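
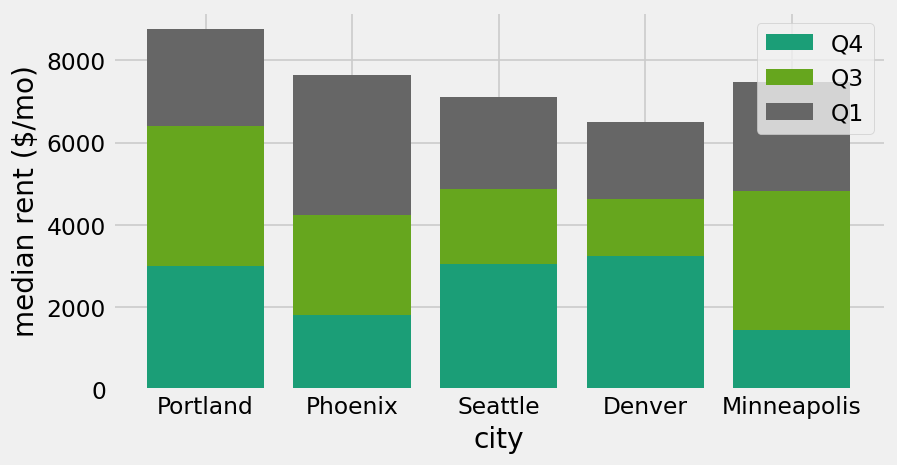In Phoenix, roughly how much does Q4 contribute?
≈ 2000

Q4 top ≈ 2000, bottom ≈ 0; segment ≈ 2000.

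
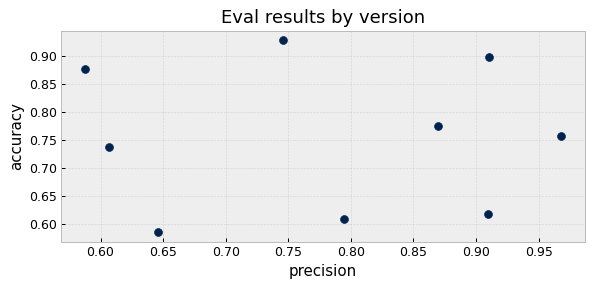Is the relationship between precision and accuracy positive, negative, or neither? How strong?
Points are roughly uncorrelated; weak (|r| ≈ 0.0).

no clear correlation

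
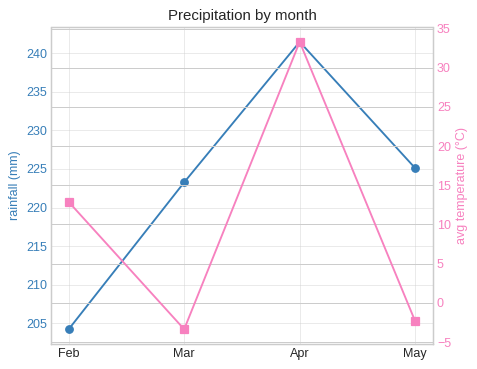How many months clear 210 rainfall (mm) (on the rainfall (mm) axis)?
Above 210: Mar, Apr, May.

3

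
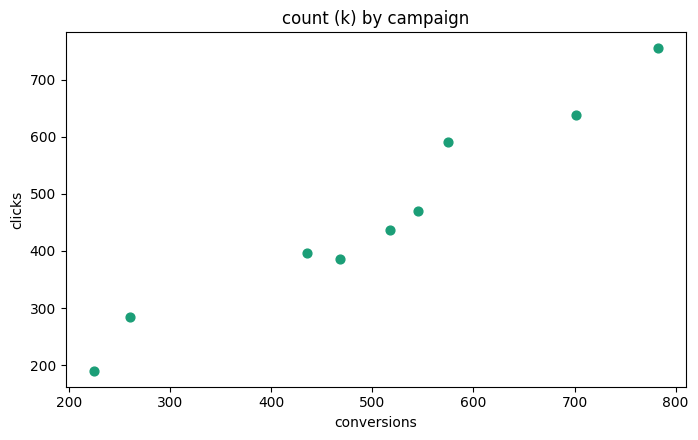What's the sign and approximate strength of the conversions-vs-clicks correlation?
positive, strong

Points are positively correlated; strong (|r| ≈ 1.0).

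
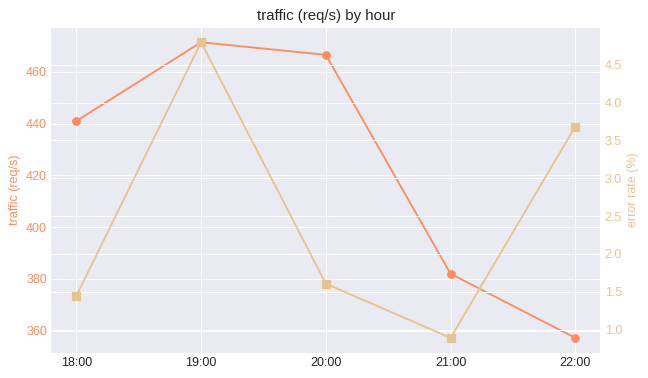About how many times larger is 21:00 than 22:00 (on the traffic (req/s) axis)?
21:00 ≈ 380, 22:00 ≈ 360; 380/360 ≈ 1.06.

≈ 1.06×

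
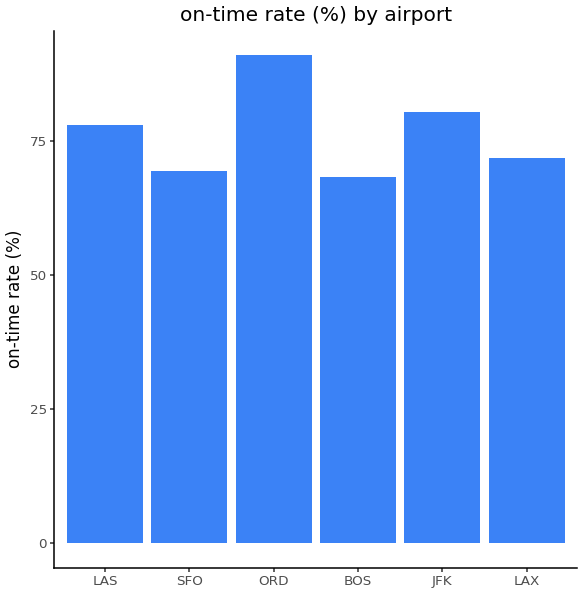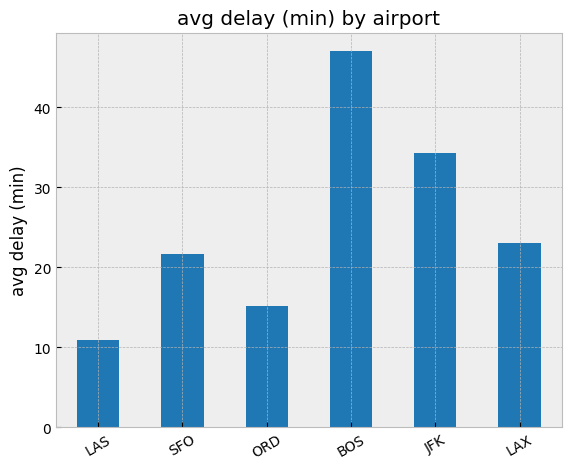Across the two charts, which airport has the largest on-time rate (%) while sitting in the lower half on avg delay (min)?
Chart 2 median avg delay (min) ≈ 20; below-median airports: LAS, SFO, ORD. Among those, ORD has the highest on-time rate (%) (≈ 90).

ORD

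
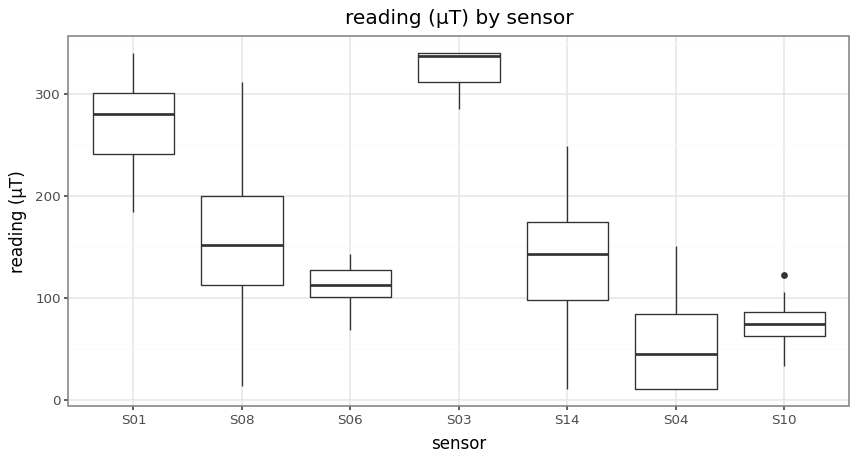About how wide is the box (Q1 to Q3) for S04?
Q3 ≈ 75, Q1 ≈ 0; IQR ≈ 75.

≈ 75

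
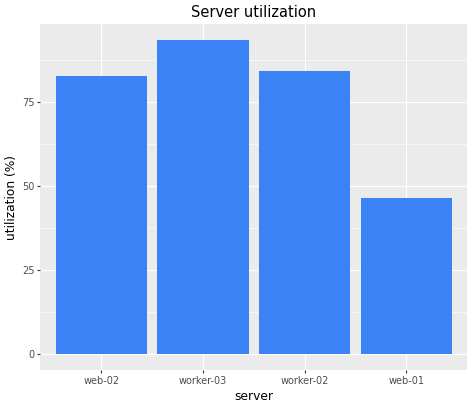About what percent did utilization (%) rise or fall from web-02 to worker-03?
≈ +12.5%

web-02 ≈ 80, worker-03 ≈ 90; (90 − 80) / 80 ≈ +12.5%.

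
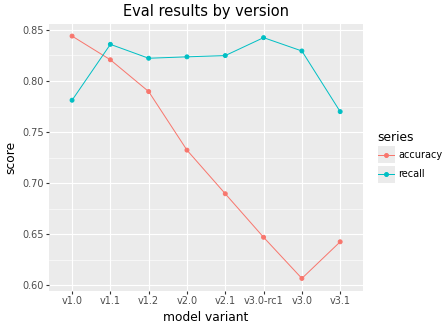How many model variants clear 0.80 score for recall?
6

Above 0.80: v1.1, v1.2, v2.0, v2.1, v3.0-rc1, v3.0.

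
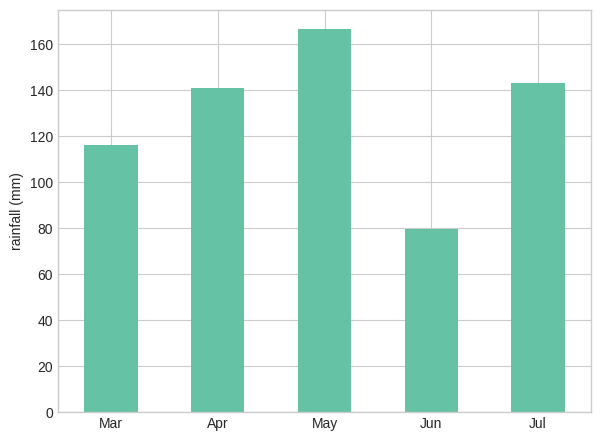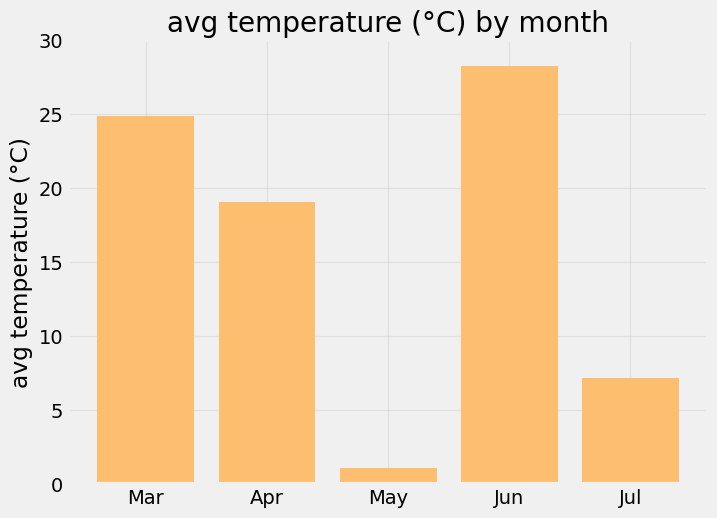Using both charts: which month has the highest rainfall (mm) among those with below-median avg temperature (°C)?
May

Chart 2 median avg temperature (°C) ≈ 20; below-median months: May, Jul. Among those, May has the highest rainfall (mm) (≈ 160).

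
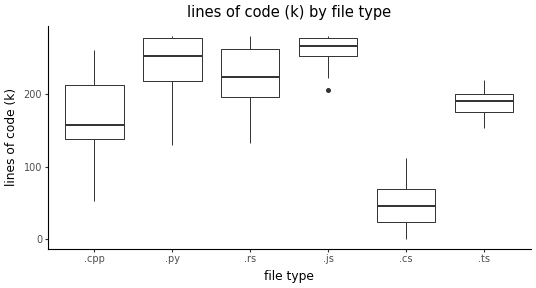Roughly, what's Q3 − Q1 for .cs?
≈ 40

Q3 ≈ 60, Q1 ≈ 20; IQR ≈ 40.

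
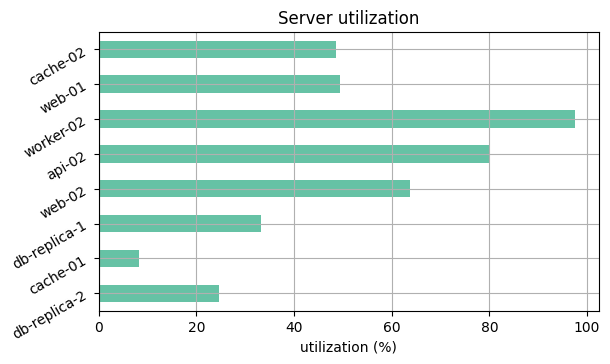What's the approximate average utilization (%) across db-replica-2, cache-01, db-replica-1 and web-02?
≈ 30

(20 + 10 + 30 + 60) / 4 ≈ 30.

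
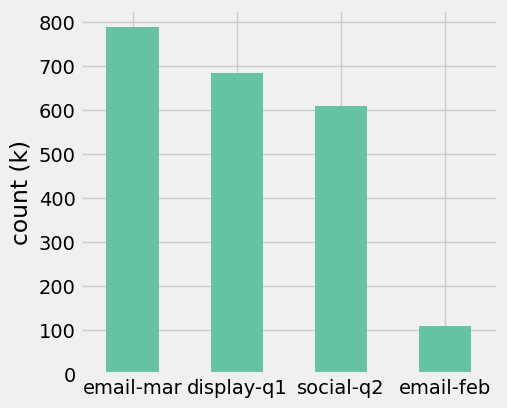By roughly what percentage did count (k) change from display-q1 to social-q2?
display-q1 ≈ 700, social-q2 ≈ 600; (600 − 700) / 700 ≈ -14.3%.

≈ -14.3%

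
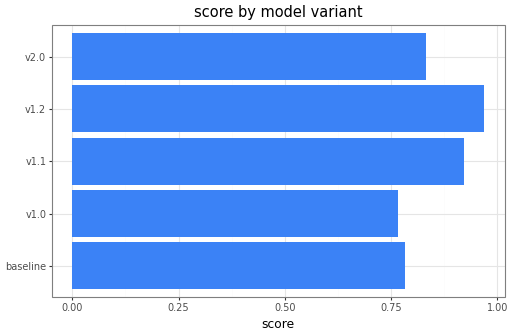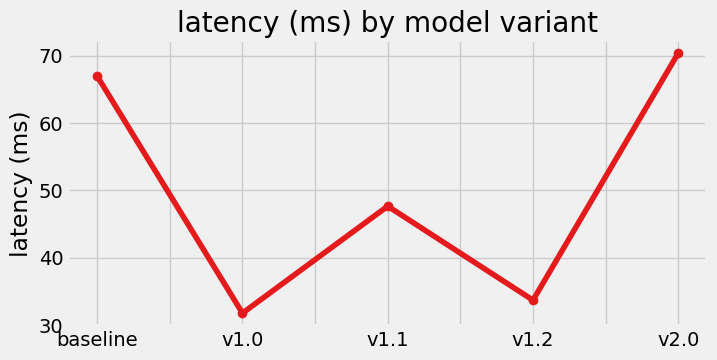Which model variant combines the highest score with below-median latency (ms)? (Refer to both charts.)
Chart 2 median latency (ms) ≈ 50; below-median model variants: v1.0, v1.2. Among those, v1.2 has the highest score (≈ 1).

v1.2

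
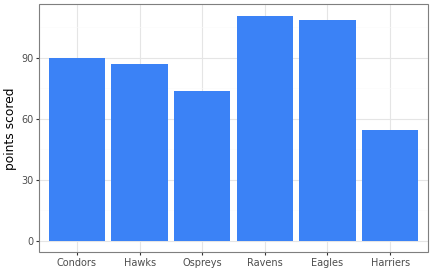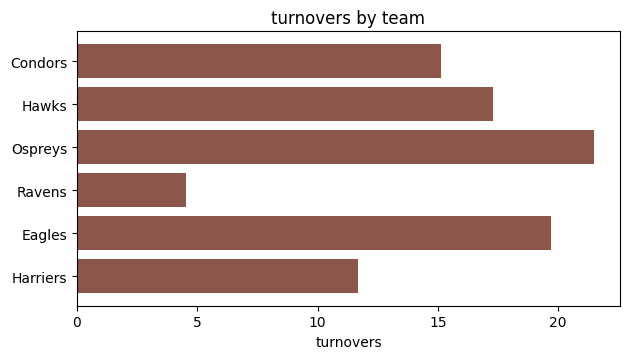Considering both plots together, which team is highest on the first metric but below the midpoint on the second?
Ravens

Chart 2 median turnovers ≈ 16; below-median teams: Condors, Ravens, Harriers. Among those, Ravens has the highest points scored (≈ 120).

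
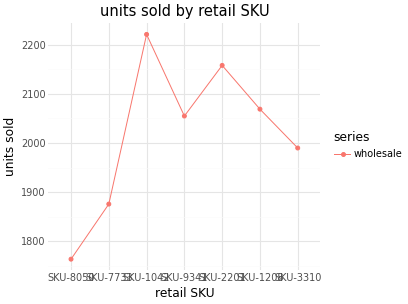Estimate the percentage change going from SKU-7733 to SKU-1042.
≈ +15.8%

SKU-7733 ≈ 1900, SKU-1042 ≈ 2200; (2200 − 1900) / 1900 ≈ +15.8%.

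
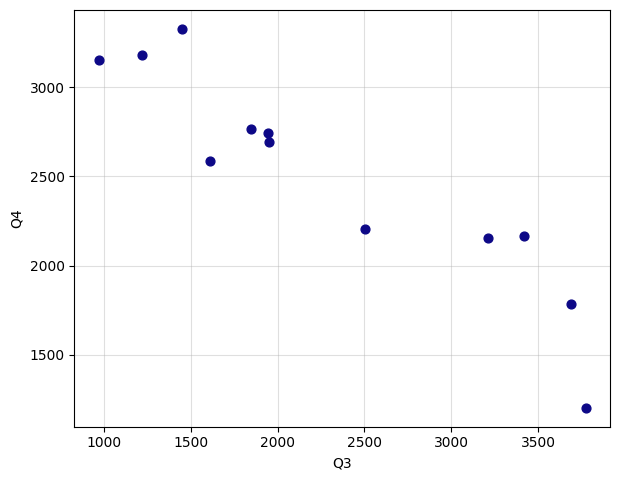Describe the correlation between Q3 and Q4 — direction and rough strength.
negative, strong

Points are negatively correlated; strong (|r| ≈ 0.9).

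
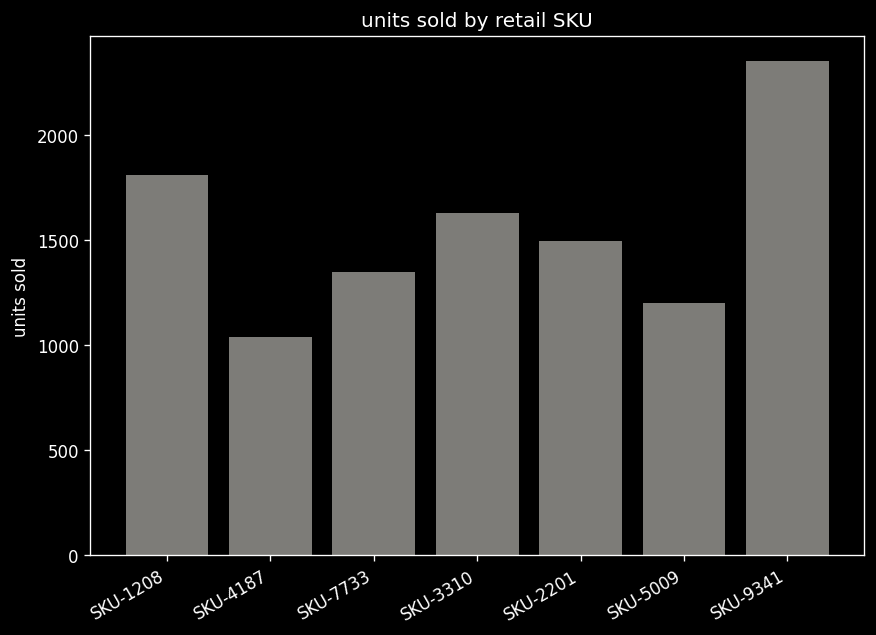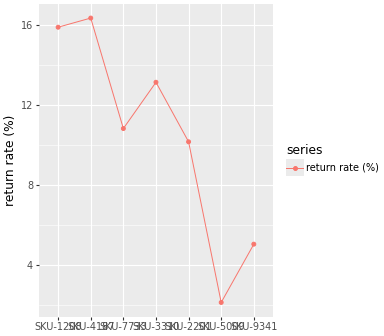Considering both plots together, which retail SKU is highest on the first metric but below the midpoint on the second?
Chart 2 median return rate (%) ≈ 10; below-median retail SKUs: SKU-2201, SKU-5009, SKU-9341. Among those, SKU-9341 has the highest units sold (≈ 2500).

SKU-9341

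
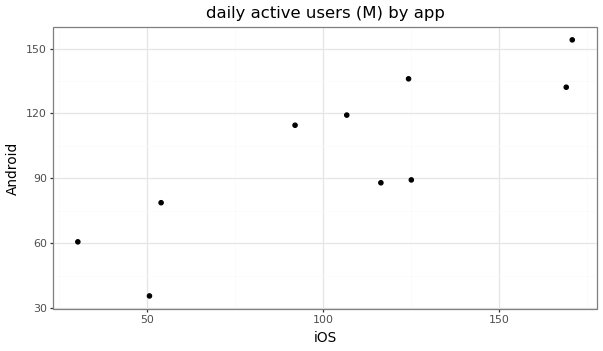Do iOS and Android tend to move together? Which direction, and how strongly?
Points are positively correlated; strong (|r| ≈ 0.8).

positive, strong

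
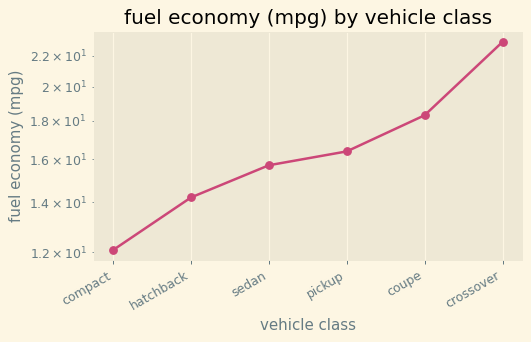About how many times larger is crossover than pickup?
crossover ≈ 23, pickup ≈ 16; 23/16 ≈ 1.44.

≈ 1.44×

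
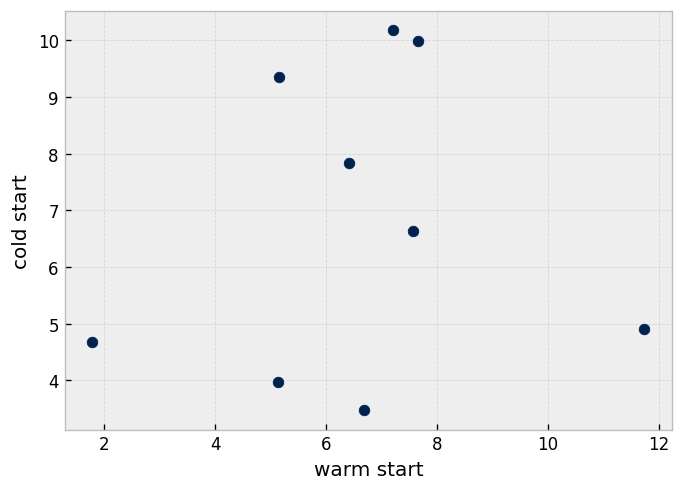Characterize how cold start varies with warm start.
no clear correlation

Points are roughly uncorrelated; weak (|r| ≈ 0.1).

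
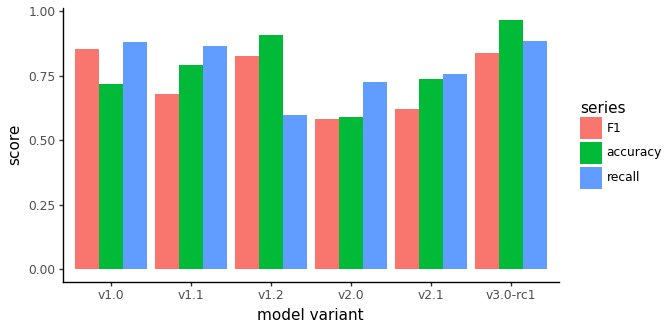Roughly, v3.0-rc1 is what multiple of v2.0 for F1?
≈ 1.33×

v3.0-rc1 ≈ 0.8, v2.0 ≈ 0.6; 0.8/0.6 ≈ 1.33.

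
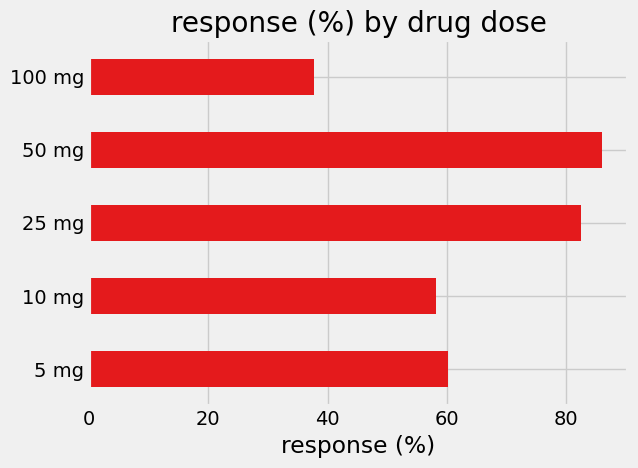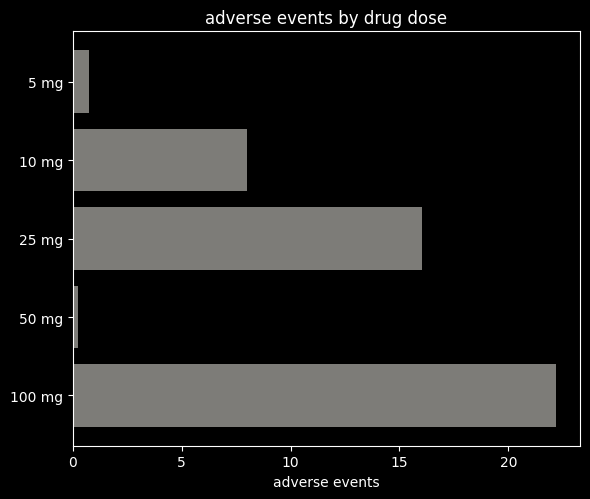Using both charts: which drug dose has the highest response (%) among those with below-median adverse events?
Chart 2 median adverse events ≈ 10; below-median drug doses: 5 mg, 50 mg. Among those, 50 mg has the highest response (%) (≈ 90).

50 mg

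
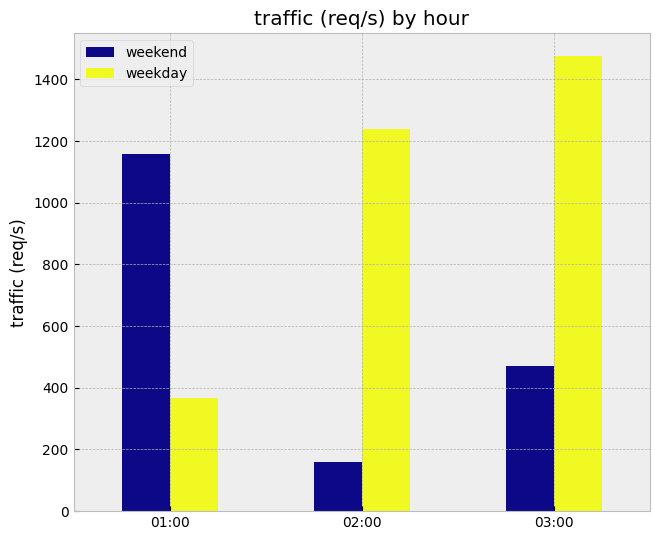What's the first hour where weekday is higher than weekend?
02:00

01:00: weekday ≈ 400 vs weekend ≈ 1200 (not yet); 02:00: weekday ≈ 1200 vs weekend ≈ 200 (first crossover).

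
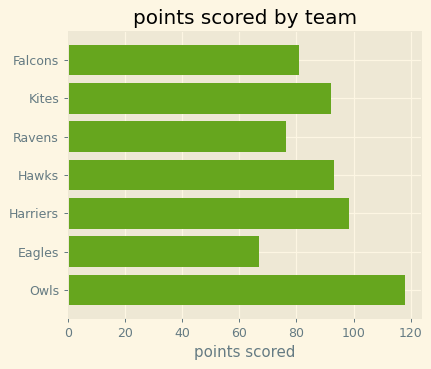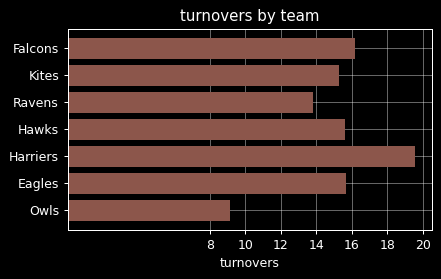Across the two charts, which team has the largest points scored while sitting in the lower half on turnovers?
Owls

Chart 2 median turnovers ≈ 16; below-median teams: Kites, Ravens, Owls. Among those, Owls has the highest points scored (≈ 120).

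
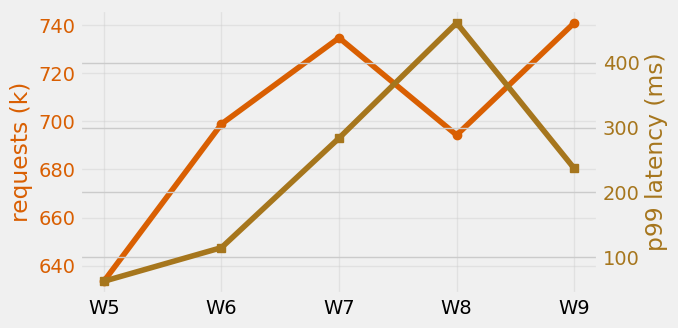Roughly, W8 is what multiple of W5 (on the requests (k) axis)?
≈ 1.1×

W8 ≈ 690, W5 ≈ 630; 690/630 ≈ 1.1.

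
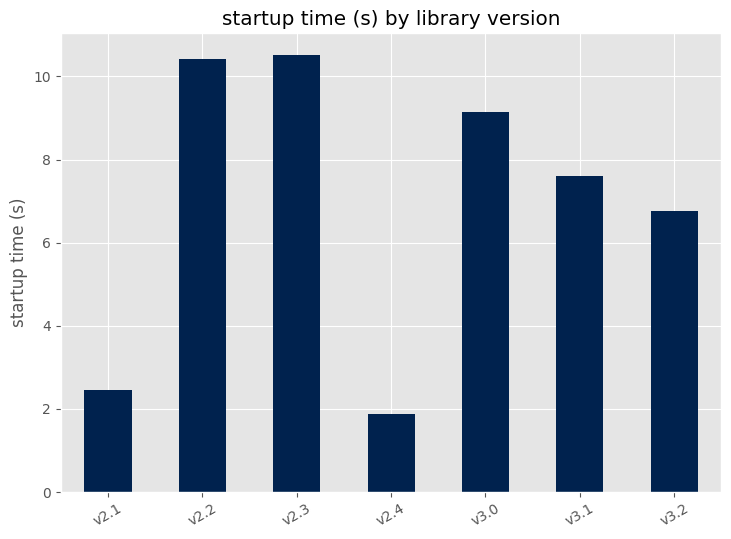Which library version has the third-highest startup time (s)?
Top 4: v2.3 ≈ 11, v2.2 ≈ 10, v3.0 ≈ 9, v3.1 ≈ 8.

v3.0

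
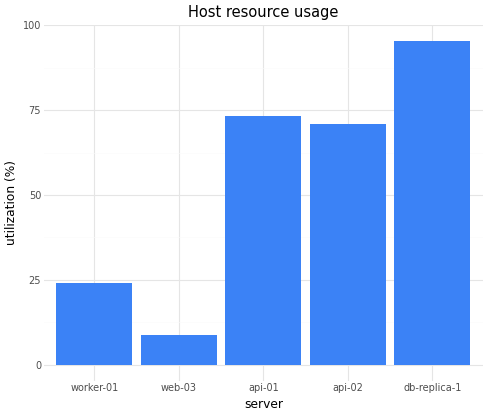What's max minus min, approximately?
Max db-replica-1 ≈ 100, min web-03 ≈ 10; range ≈ 90.

≈ 90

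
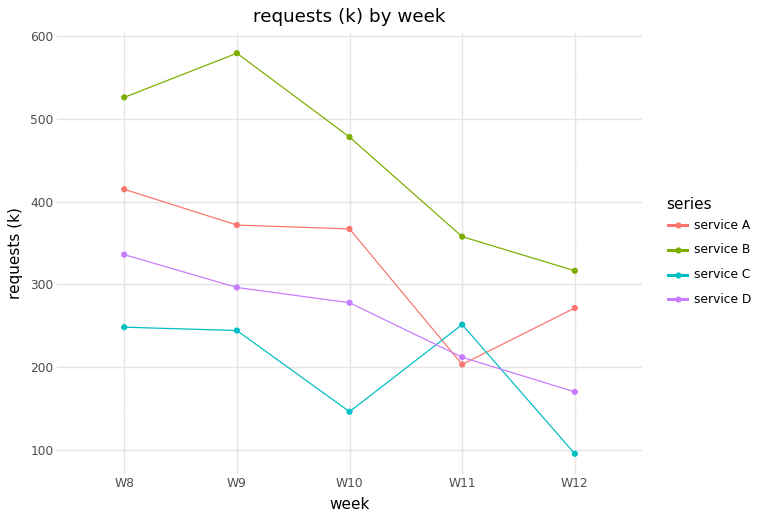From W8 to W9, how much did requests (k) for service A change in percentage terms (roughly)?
≈ -12.5%

W8 ≈ 400, W9 ≈ 350; (350 − 400) / 400 ≈ -12.5%.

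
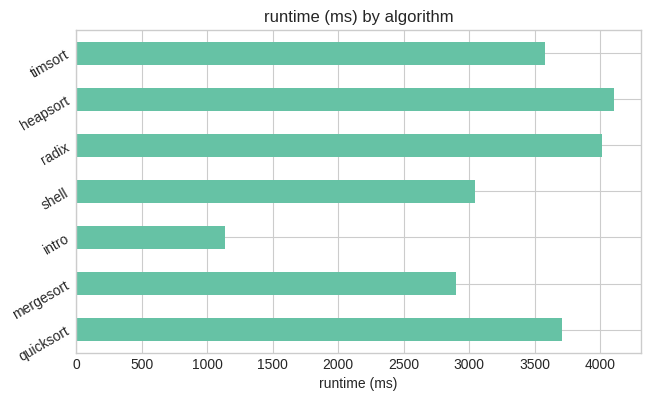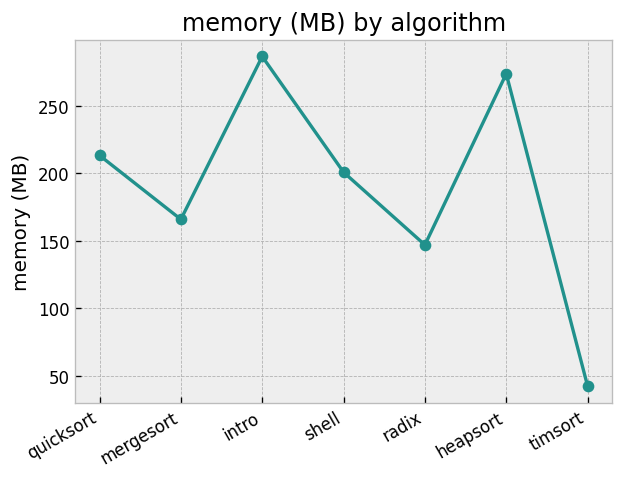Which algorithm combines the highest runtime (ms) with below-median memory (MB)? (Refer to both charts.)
Chart 2 median memory (MB) ≈ 200; below-median algorithms: mergesort, radix, timsort. Among those, radix has the highest runtime (ms) (≈ 4000).

radix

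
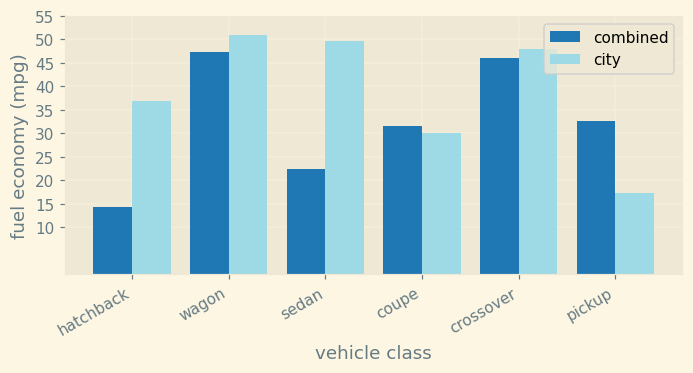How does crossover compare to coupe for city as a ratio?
crossover ≈ 50, coupe ≈ 30; 50/30 ≈ 1.67.

≈ 1.67×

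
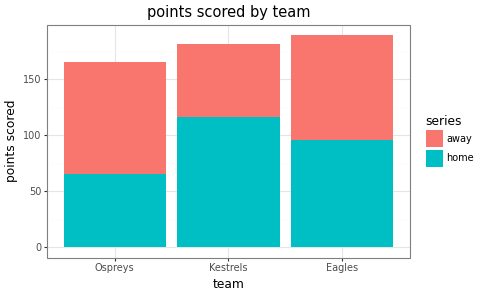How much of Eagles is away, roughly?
≈ 80

away top ≈ 180, bottom ≈ 100; segment ≈ 80.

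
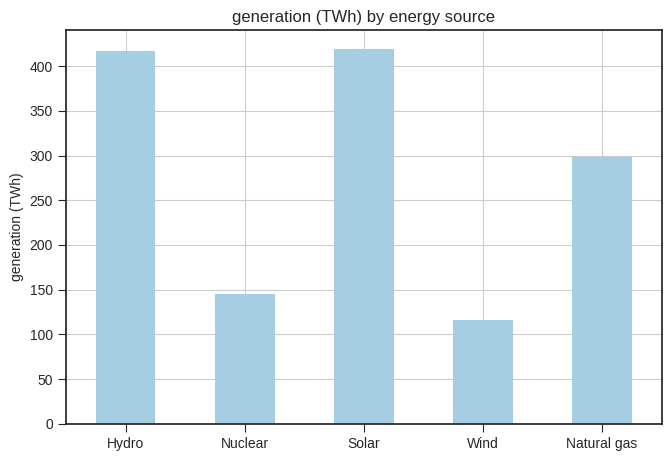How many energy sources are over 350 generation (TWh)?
2

Above 350: Hydro, Solar.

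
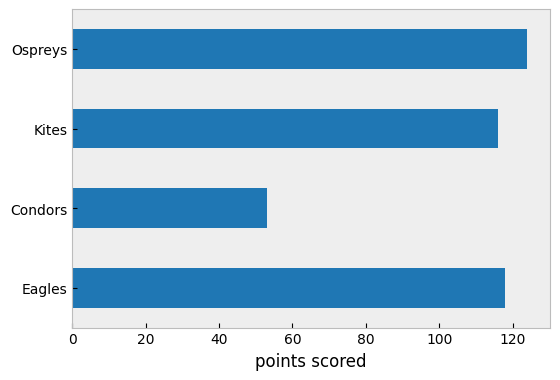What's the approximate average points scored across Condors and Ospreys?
≈ 90

(60 + 120) / 2 ≈ 90.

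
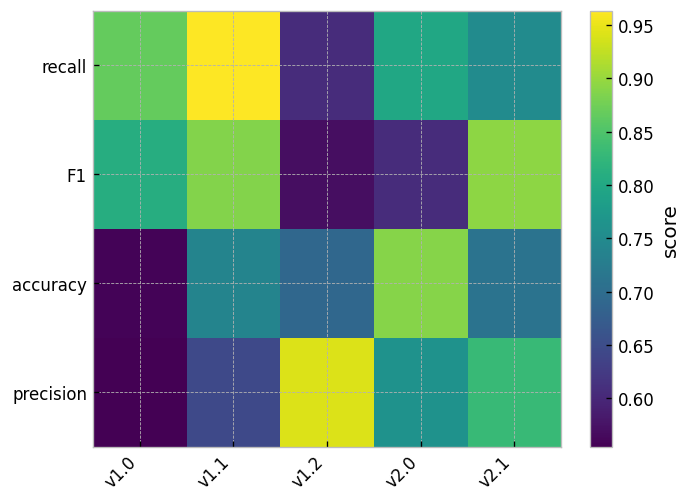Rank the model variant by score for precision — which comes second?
Top 3 for precision: v1.2 ≈ 0.95, v2.1 ≈ 0.85, v2.0 ≈ 0.75.

v2.1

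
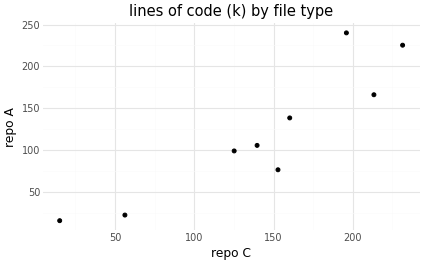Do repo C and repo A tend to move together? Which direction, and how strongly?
Points are positively correlated; strong (|r| ≈ 0.9).

positive, strong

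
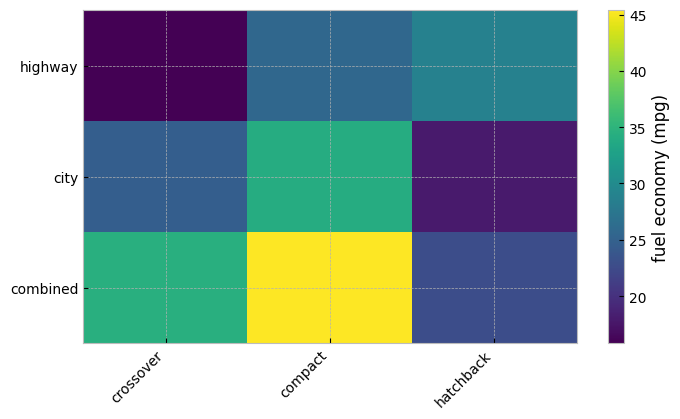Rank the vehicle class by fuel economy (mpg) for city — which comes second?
Top 3 for city: compact ≈ 35, crossover ≈ 25, hatchback ≈ 20.

crossover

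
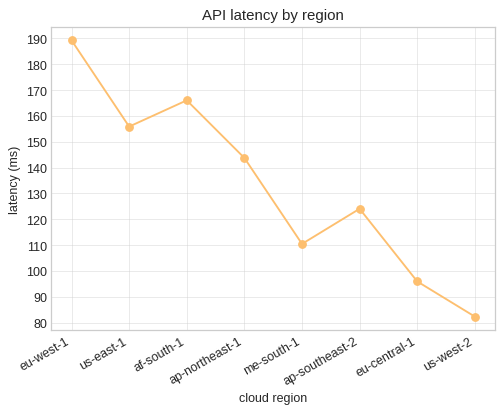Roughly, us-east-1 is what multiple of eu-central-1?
≈ 1.6×

us-east-1 ≈ 160, eu-central-1 ≈ 100; 160/100 ≈ 1.6.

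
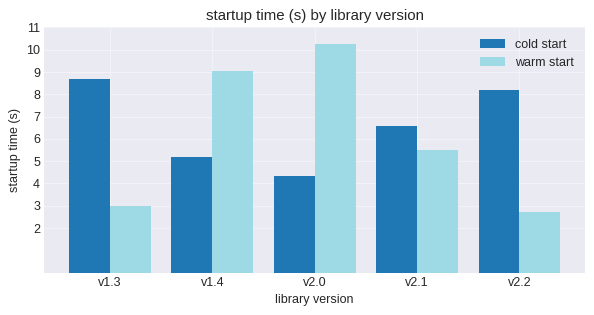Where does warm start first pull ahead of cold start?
v1.4

v1.3: warm start ≈ 3 vs cold start ≈ 9 (not yet); v1.4: warm start ≈ 9 vs cold start ≈ 5 (first crossover).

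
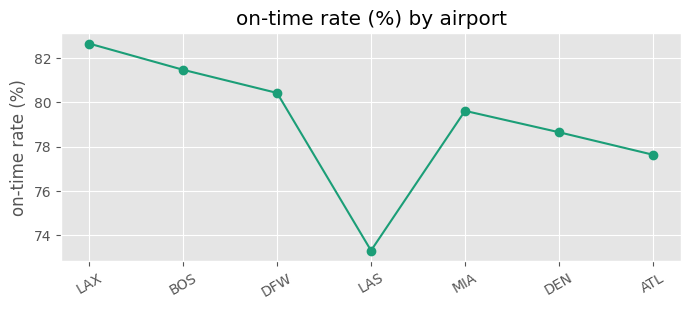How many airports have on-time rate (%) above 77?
6

Above 77: LAX, BOS, DFW, MIA, DEN, ATL.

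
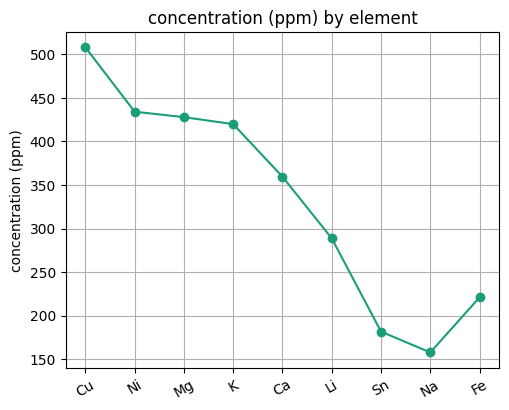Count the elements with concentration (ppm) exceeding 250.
6

Above 250: Cu, Ni, Mg, K, Ca, Li.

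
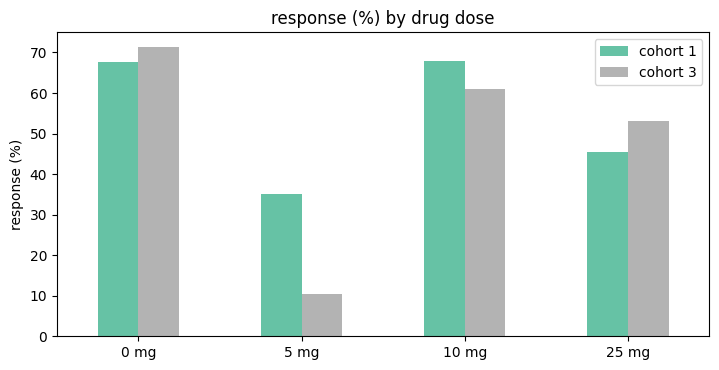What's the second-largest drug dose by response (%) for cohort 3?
10 mg

Top 3 for cohort 3: 0 mg ≈ 70, 10 mg ≈ 60, 25 mg ≈ 50.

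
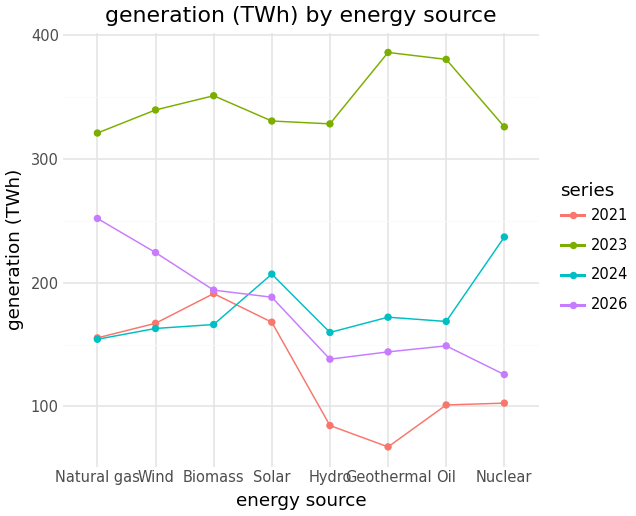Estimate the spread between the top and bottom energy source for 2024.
Max Nuclear ≈ 250, min Natural gas ≈ 150; range ≈ 100.

≈ 100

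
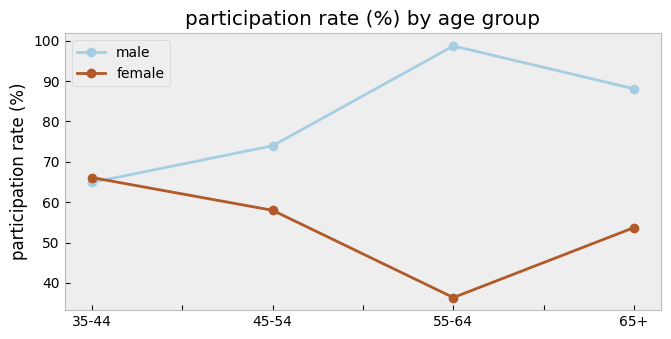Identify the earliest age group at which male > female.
35-44: male ≈ 60 vs female ≈ 70 (not yet); 45-54: male ≈ 70 vs female ≈ 60 (first crossover).

45-54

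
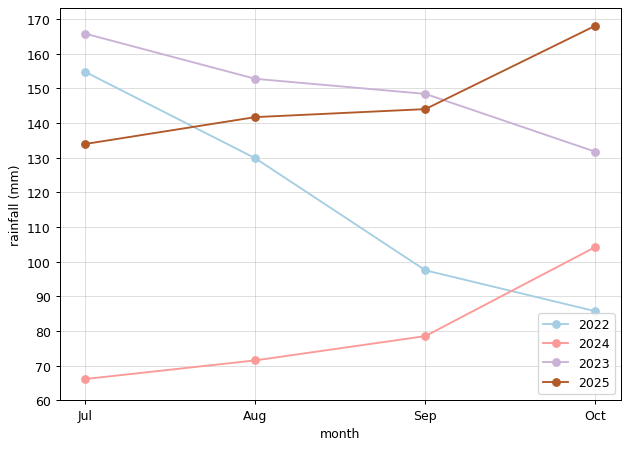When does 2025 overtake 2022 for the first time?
Jul: 2025 ≈ 130 vs 2022 ≈ 150 (not yet); Aug: 2025 ≈ 140 vs 2022 ≈ 130 (first crossover).

Aug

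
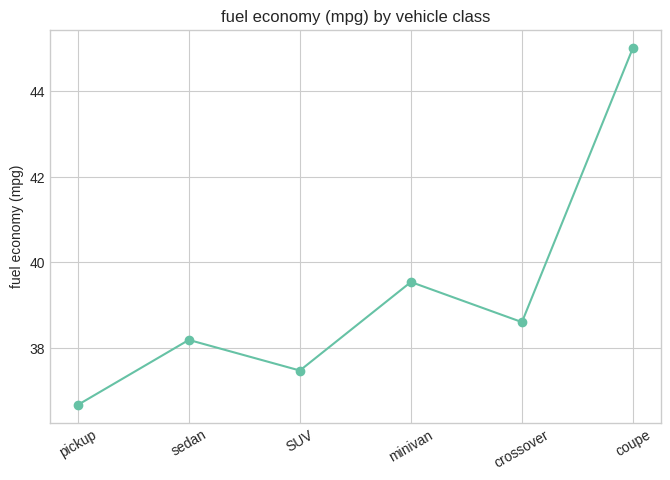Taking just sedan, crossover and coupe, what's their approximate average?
≈ 41

(38 + 39 + 45) / 3 ≈ 41.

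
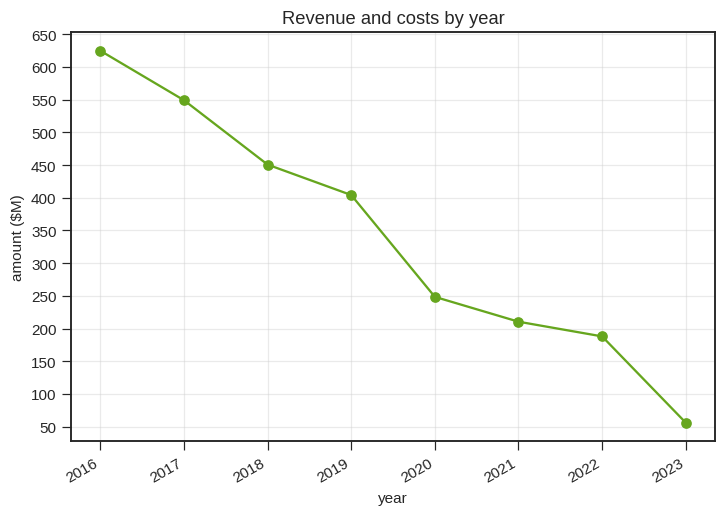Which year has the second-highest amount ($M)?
Top 3: 2016 ≈ 600, 2017 ≈ 550, 2018 ≈ 450.

2017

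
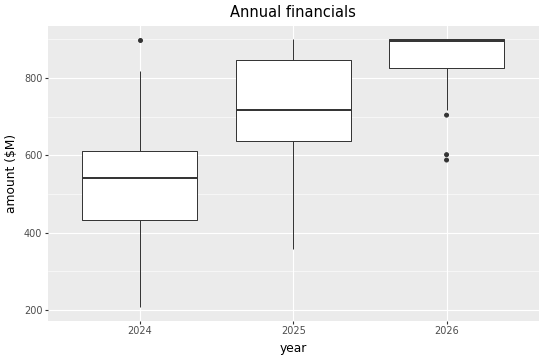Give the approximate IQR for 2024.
Q3 ≈ 600, Q1 ≈ 450; IQR ≈ 150.

≈ 150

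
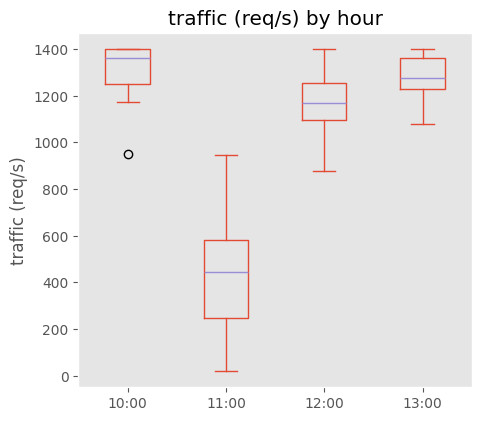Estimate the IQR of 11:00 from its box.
Q3 ≈ 600, Q1 ≈ 200; IQR ≈ 400.

≈ 400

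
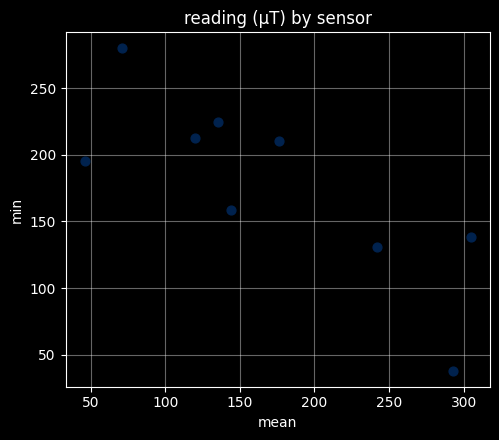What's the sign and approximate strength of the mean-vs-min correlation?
Points are negatively correlated; strong (|r| ≈ 0.8).

negative, strong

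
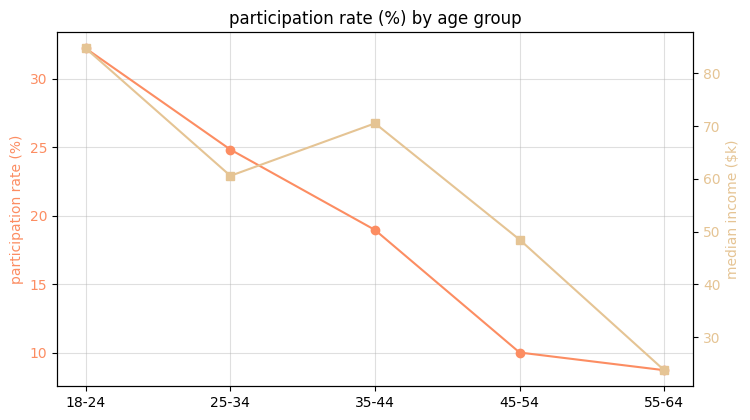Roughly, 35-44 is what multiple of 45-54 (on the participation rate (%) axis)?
35-44 ≈ 18, 45-54 ≈ 10; 18/10 ≈ 1.8.

≈ 1.8×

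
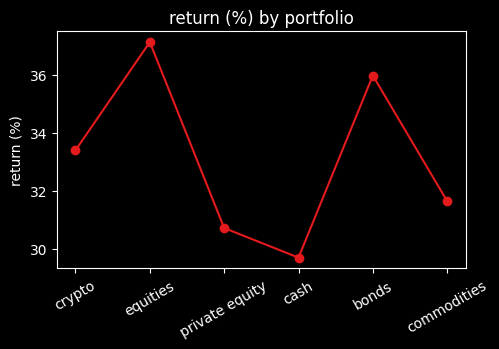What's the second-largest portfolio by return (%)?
bonds

Top 3: equities ≈ 37, bonds ≈ 36, crypto ≈ 33.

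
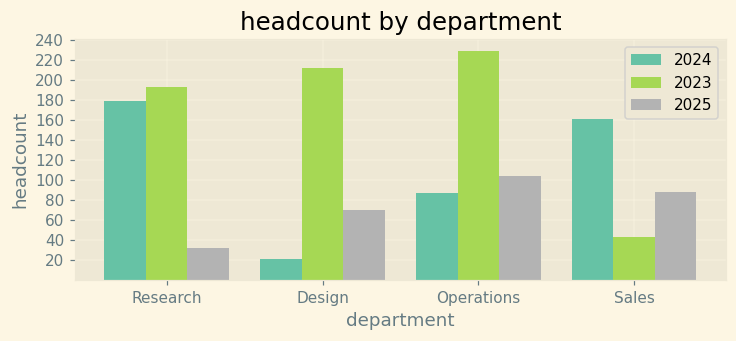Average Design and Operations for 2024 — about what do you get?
(20 + 80) / 2 ≈ 50.

≈ 50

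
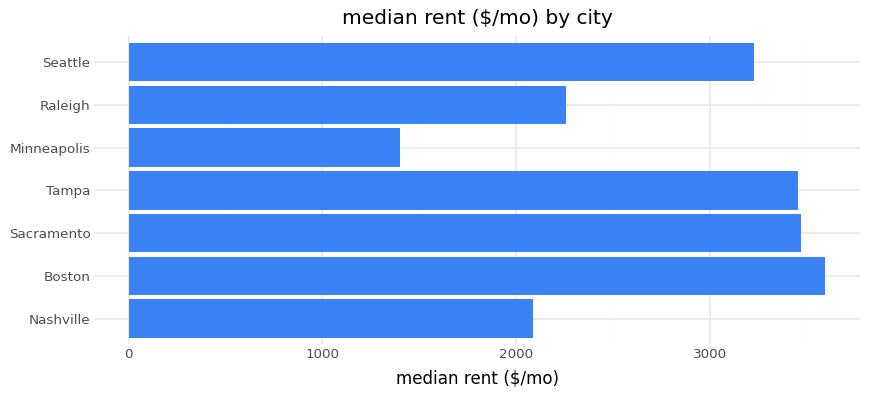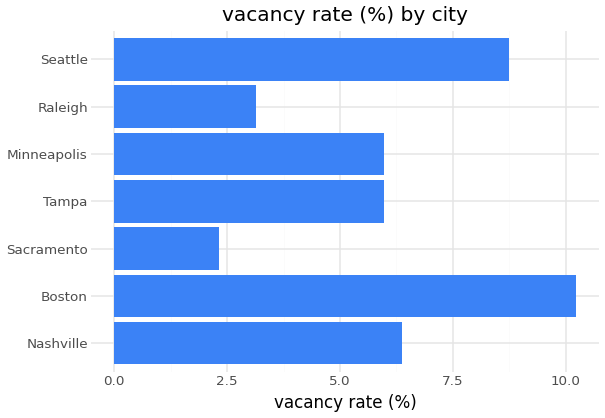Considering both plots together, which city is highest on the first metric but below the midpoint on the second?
Chart 2 median vacancy rate (%) ≈ 6; below-median cities: Sacramento, Minneapolis, Raleigh. Among those, Sacramento has the highest median rent ($/mo) (≈ 3500).

Sacramento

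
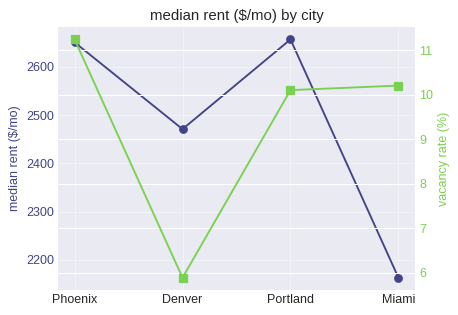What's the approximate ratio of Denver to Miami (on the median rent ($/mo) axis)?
Denver ≈ 2450, Miami ≈ 2150; 2450/2150 ≈ 1.14.

≈ 1.14×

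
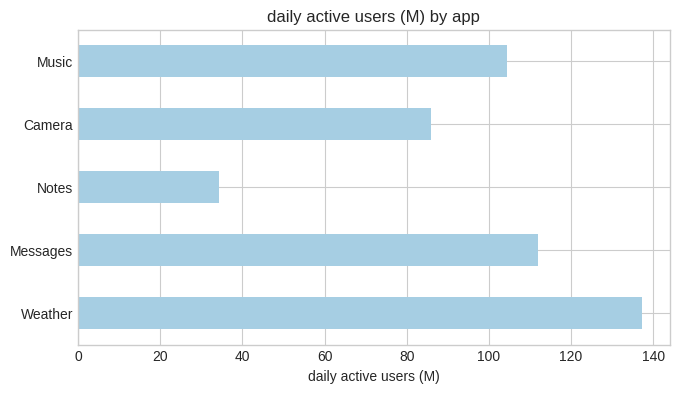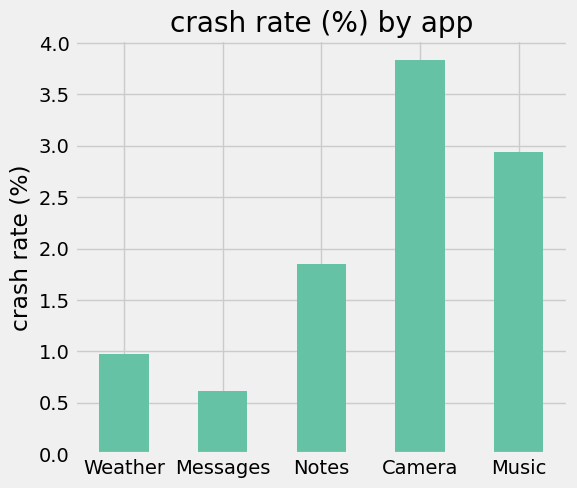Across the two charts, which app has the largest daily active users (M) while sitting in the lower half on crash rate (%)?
Chart 2 median crash rate (%) ≈ 2; below-median apps: Weather, Messages. Among those, Weather has the highest daily active users (M) (≈ 140).

Weather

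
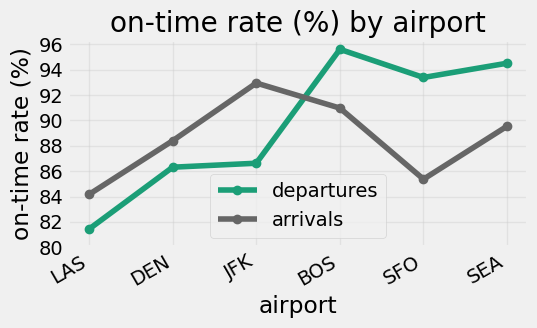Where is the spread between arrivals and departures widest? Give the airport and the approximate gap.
SFO: arrivals ≈ 86, departures ≈ 94 → gap ≈ 8. Next-largest (JFK) is only ≈ 6.

SFO, ≈ 8 %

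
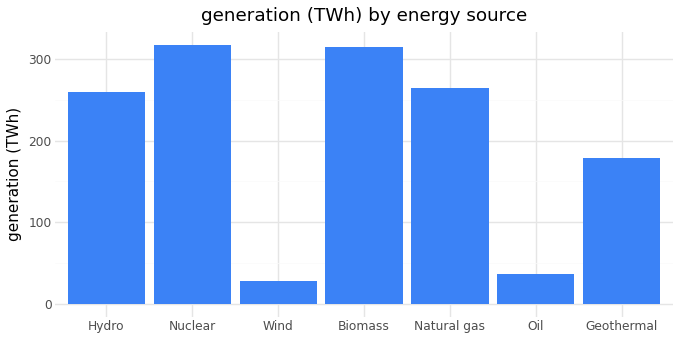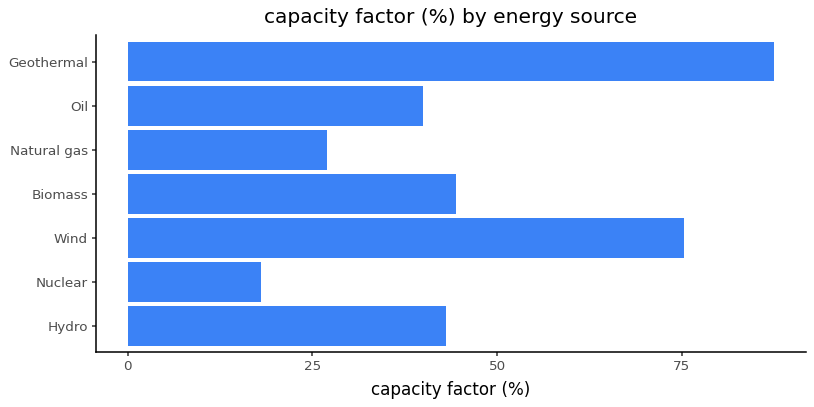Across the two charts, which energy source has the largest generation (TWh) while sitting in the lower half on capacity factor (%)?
Chart 2 median capacity factor (%) ≈ 40; below-median energy sources: Nuclear, Natural gas, Oil. Among those, Nuclear has the highest generation (TWh) (≈ 300).

Nuclear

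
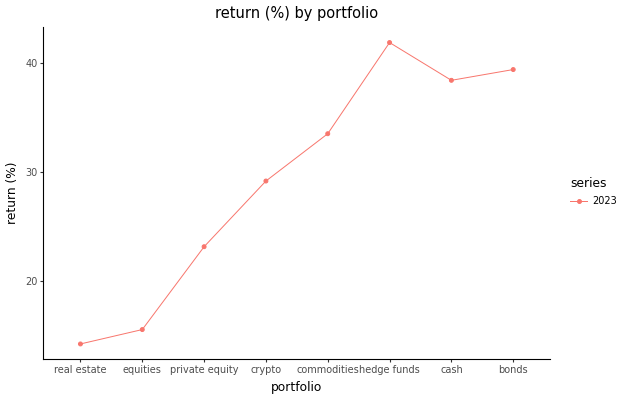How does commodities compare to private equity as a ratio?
≈ 1.4×

commodities ≈ 35, private equity ≈ 25; 35/25 ≈ 1.4.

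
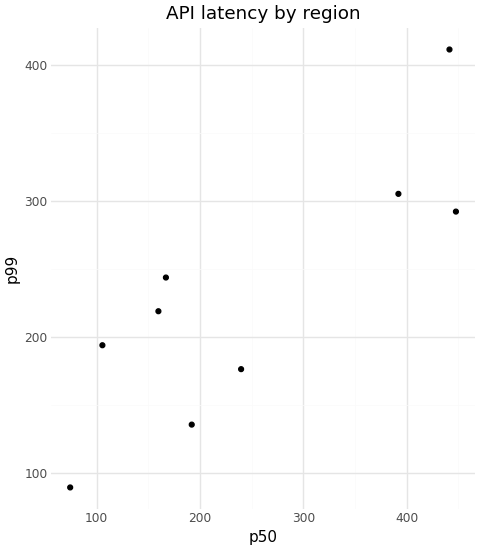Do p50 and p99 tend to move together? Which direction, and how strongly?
Points are positively correlated; strong (|r| ≈ 0.8).

positive, strong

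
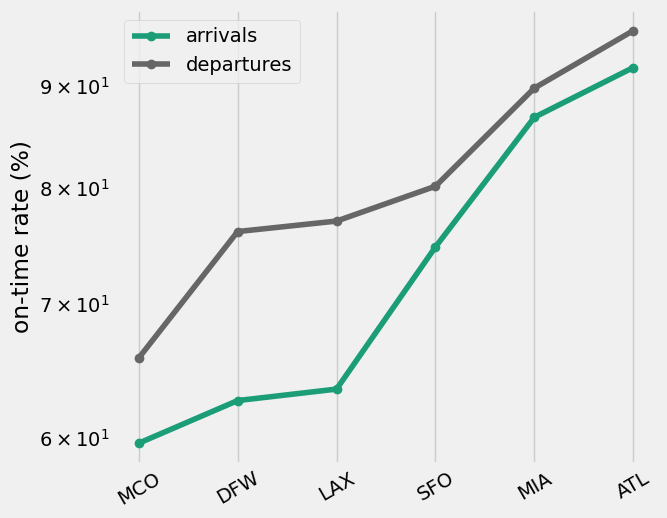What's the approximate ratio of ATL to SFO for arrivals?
ATL ≈ 90, SFO ≈ 75; 90/75 ≈ 1.2.

≈ 1.2×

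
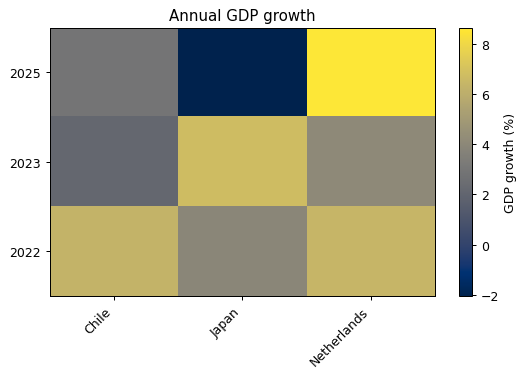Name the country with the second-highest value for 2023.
Top 3 for 2023: Japan ≈ 7, Netherlands ≈ 4, Chile ≈ 2.

Netherlands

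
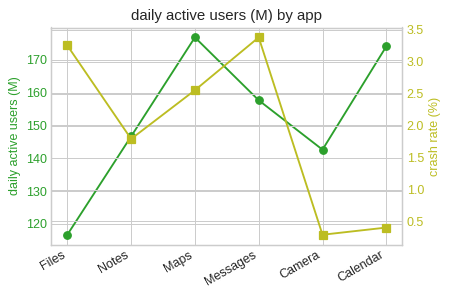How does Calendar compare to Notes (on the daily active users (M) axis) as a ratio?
≈ 1.13×

Calendar ≈ 170, Notes ≈ 150; 170/150 ≈ 1.13.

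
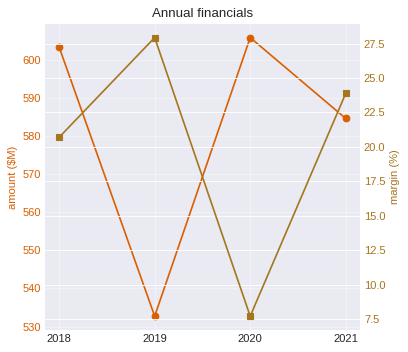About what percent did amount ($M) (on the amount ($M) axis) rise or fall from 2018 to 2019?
≈ -11.7%

2018 ≈ 600, 2019 ≈ 530; (530 − 600) / 600 ≈ -11.7%.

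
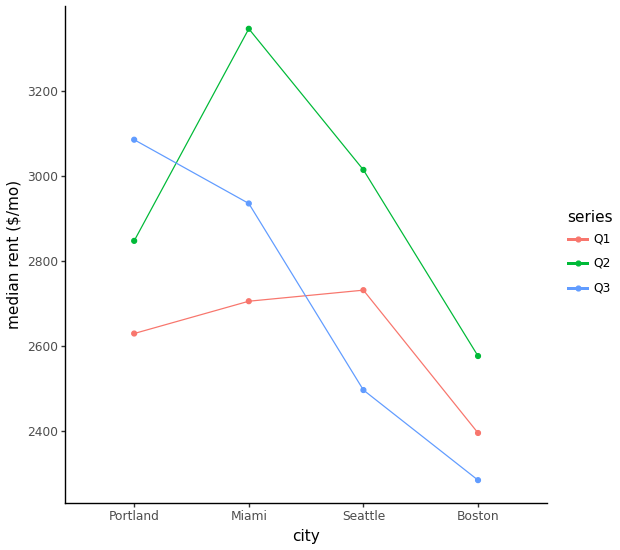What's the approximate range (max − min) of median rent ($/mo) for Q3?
Max Portland ≈ 3100, min Boston ≈ 2300; range ≈ 800.

≈ 800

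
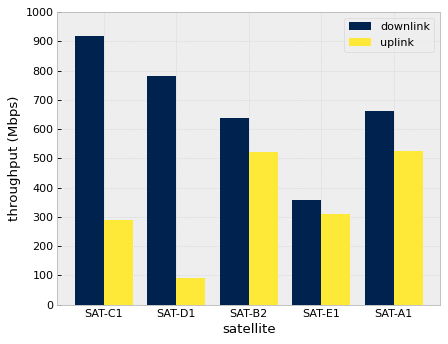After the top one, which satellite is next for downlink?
Top 3 for downlink: SAT-C1 ≈ 900, SAT-D1 ≈ 800, SAT-A1 ≈ 700.

SAT-D1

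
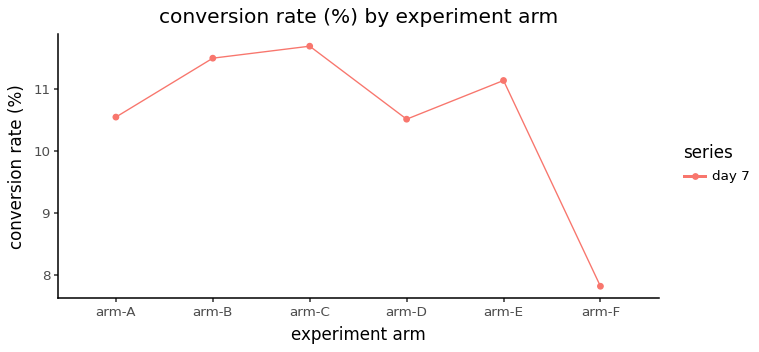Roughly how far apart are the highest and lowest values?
Max arm-C ≈ 11.5, min arm-F ≈ 8.0; range ≈ 3.5.

≈ 3.5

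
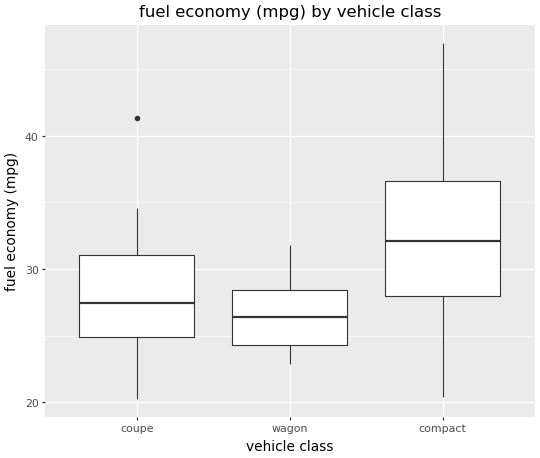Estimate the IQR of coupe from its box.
Q3 ≈ 31, Q1 ≈ 25; IQR ≈ 6.

≈ 6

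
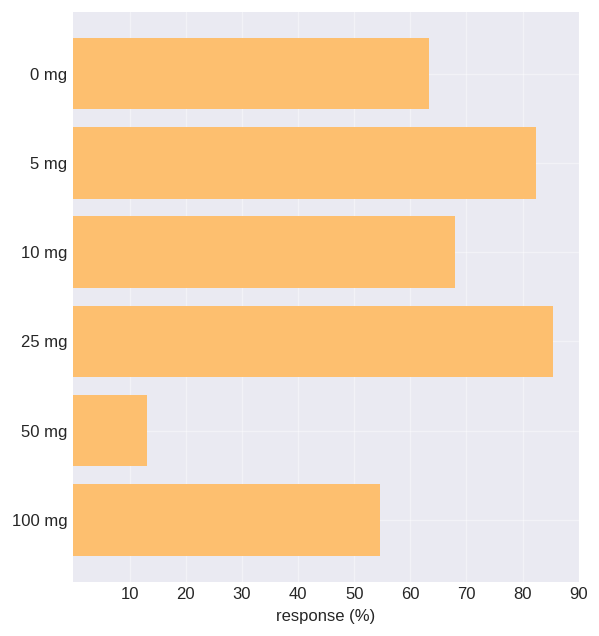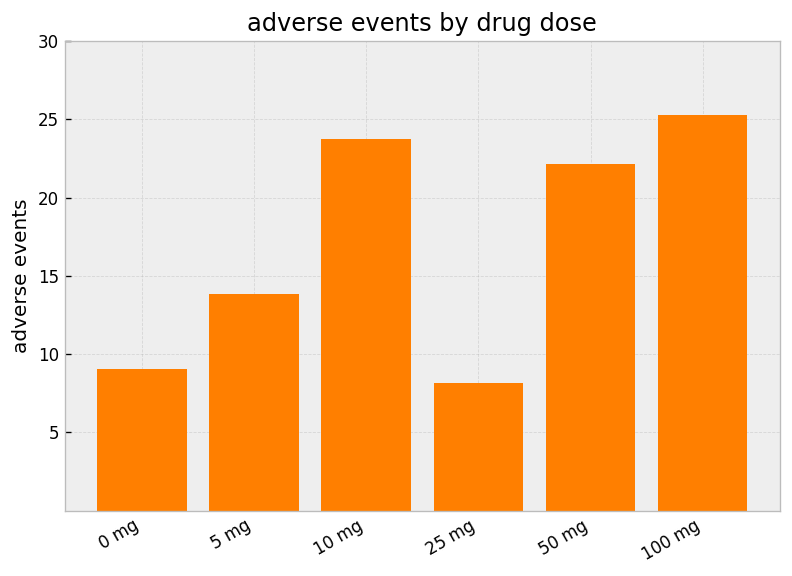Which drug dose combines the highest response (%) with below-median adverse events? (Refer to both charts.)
25 mg

Chart 2 median adverse events ≈ 20; below-median drug doses: 0 mg, 5 mg, 25 mg. Among those, 25 mg has the highest response (%) (≈ 90).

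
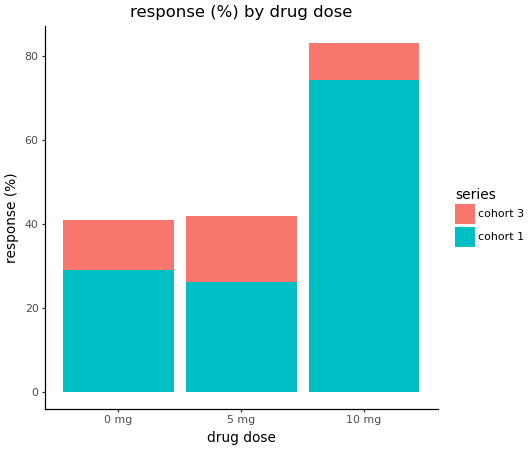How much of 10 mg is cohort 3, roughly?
≈ 10

cohort 3 top ≈ 80, bottom ≈ 70; segment ≈ 10.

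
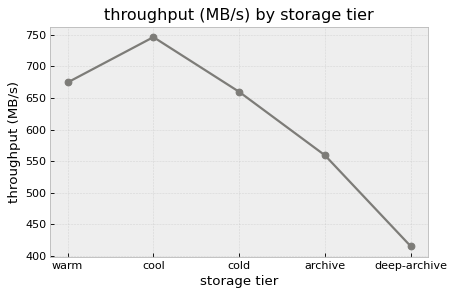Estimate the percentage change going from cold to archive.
≈ -15.4%

cold ≈ 650, archive ≈ 550; (550 − 650) / 650 ≈ -15.4%.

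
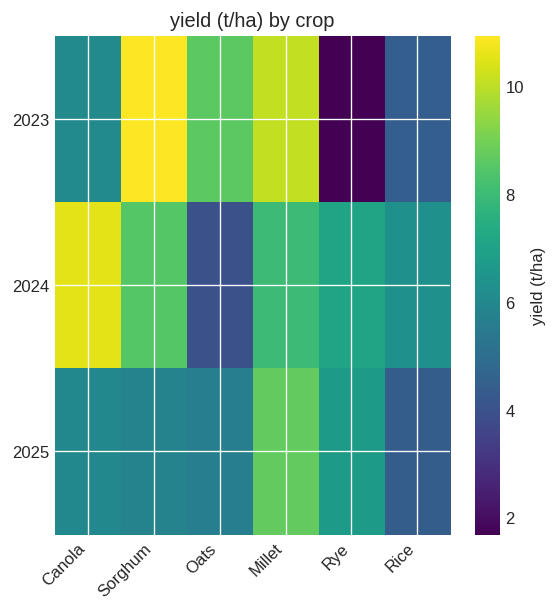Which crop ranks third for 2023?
Oats

Top 4 for 2023: Sorghum ≈ 11, Millet ≈ 10, Oats ≈ 9, Canola ≈ 6.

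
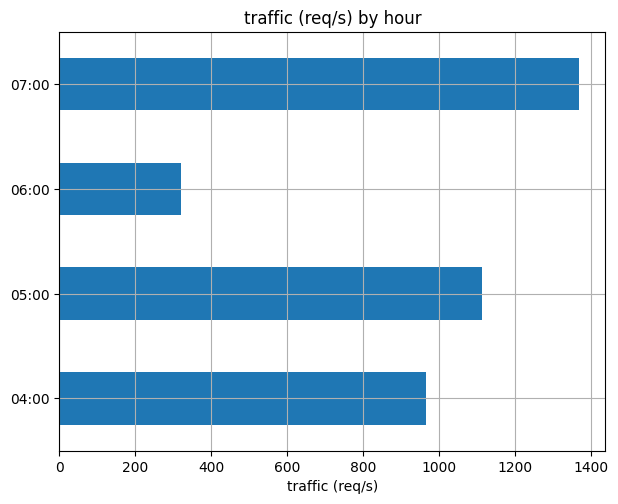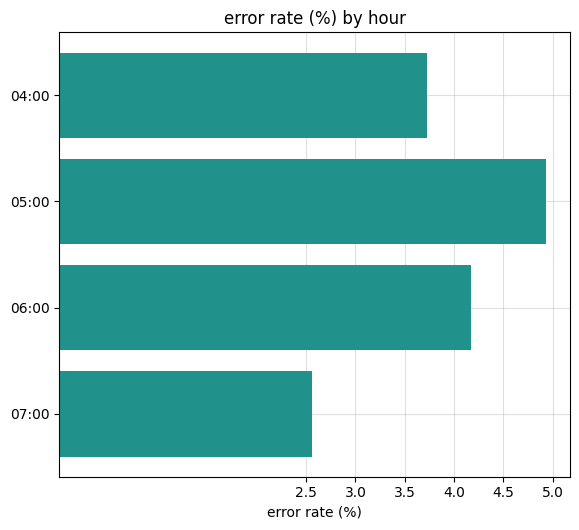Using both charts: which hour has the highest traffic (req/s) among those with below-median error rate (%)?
07:00

Chart 2 median error rate (%) ≈ 4; below-median hours: 04:00, 07:00. Among those, 07:00 has the highest traffic (req/s) (≈ 1400).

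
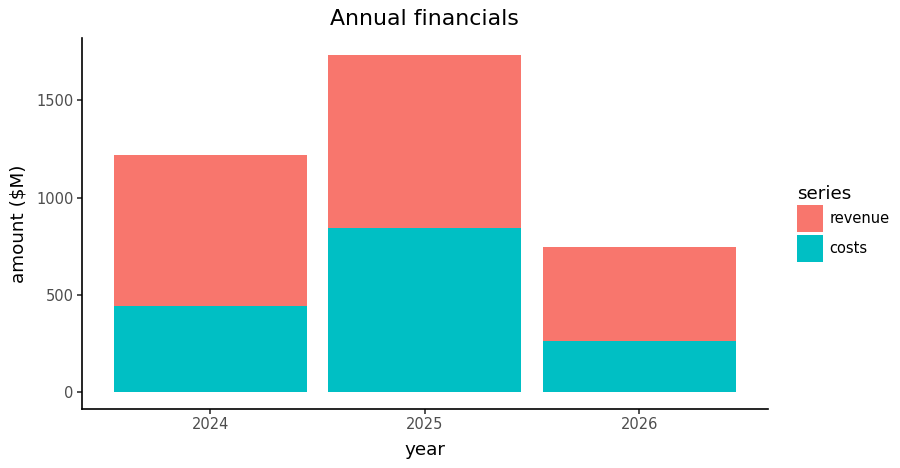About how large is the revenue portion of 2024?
≈ 800

revenue top ≈ 1200, bottom ≈ 400; segment ≈ 800.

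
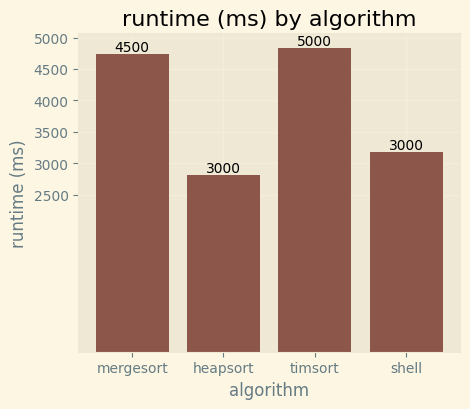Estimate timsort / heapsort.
≈ 1.67×

timsort ≈ 5000, heapsort ≈ 3000; 5000/3000 ≈ 1.67.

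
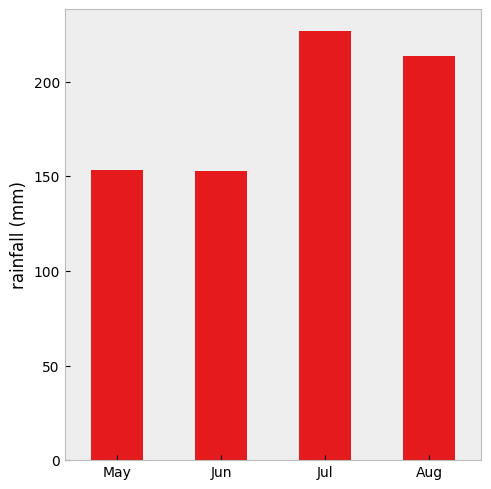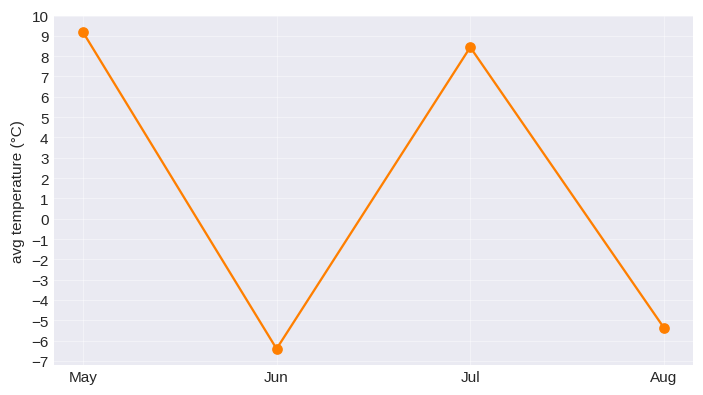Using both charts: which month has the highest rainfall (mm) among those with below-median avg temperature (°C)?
Chart 2 median avg temperature (°C) ≈ 2; below-median months: Jun, Aug. Among those, Aug has the highest rainfall (mm) (≈ 225).

Aug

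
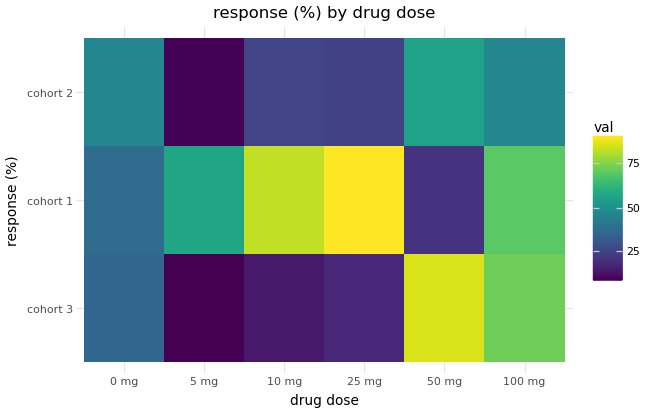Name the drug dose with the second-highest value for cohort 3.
100 mg

Top 3 for cohort 3: 50 mg ≈ 90, 100 mg ≈ 70, 0 mg ≈ 40.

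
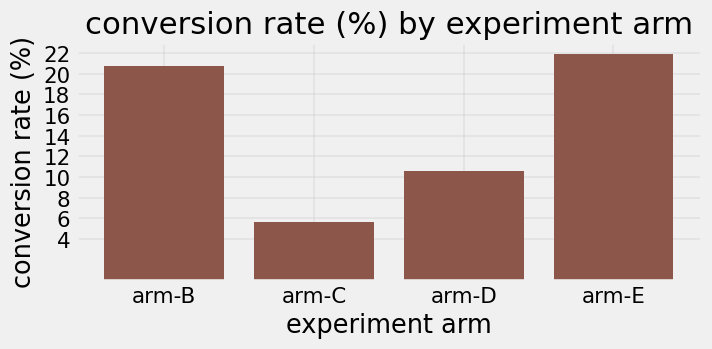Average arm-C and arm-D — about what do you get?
(6 + 10) / 2 ≈ 8.

≈ 8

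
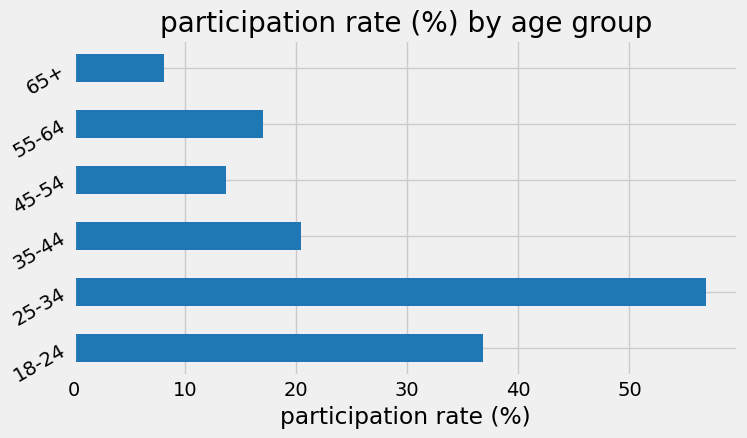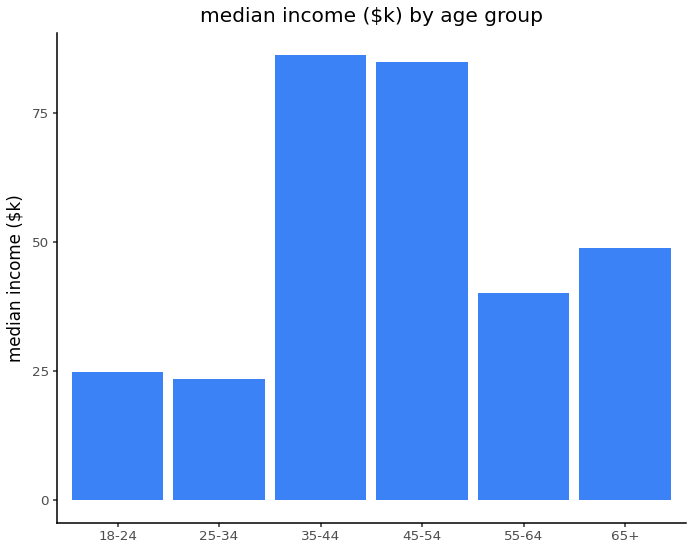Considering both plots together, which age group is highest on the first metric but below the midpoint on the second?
Chart 2 median median income ($k) ≈ 40; below-median age groups: 18-24, 25-34, 55-64. Among those, 25-34 has the highest participation rate (%) (≈ 60).

25-34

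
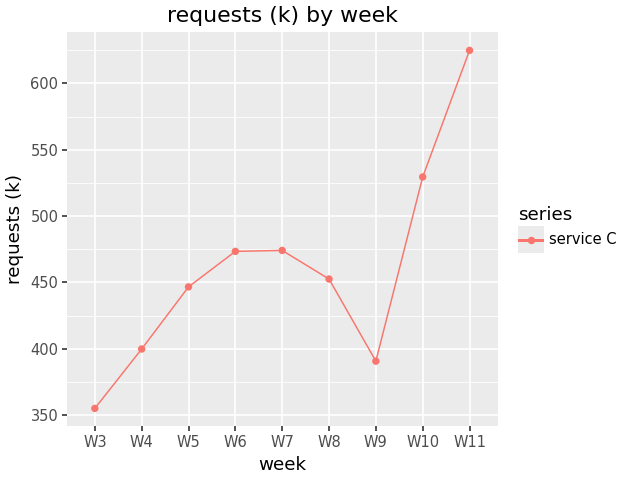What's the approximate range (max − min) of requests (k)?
Max W11 ≈ 625, min W3 ≈ 350; range ≈ 275.

≈ 275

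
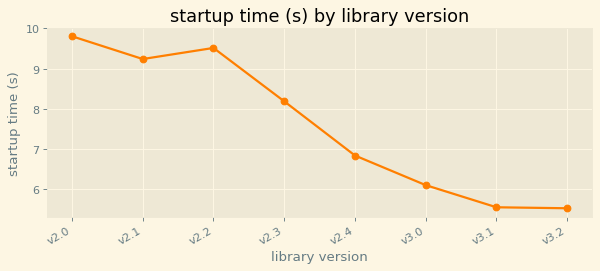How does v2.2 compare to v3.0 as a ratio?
≈ 1.58×

v2.2 ≈ 9.5, v3.0 ≈ 6.0; 9.5/6.0 ≈ 1.58.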